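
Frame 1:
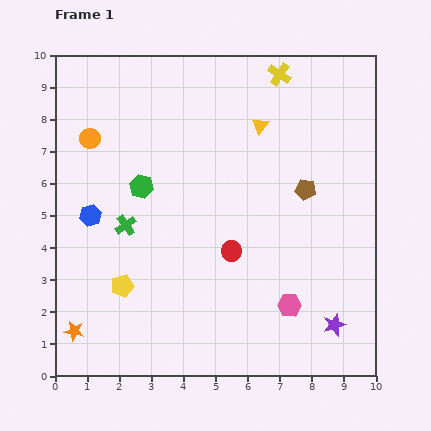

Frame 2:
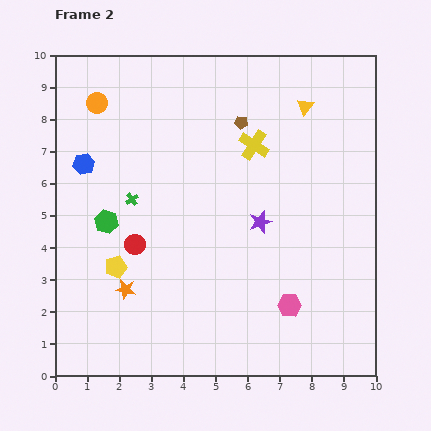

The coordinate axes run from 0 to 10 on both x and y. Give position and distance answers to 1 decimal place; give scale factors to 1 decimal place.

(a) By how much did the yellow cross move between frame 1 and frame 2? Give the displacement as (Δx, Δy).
(-0.8, -2.2)

The yellow cross was at (7.0, 9.4) in frame 1 and (6.2, 7.2) in frame 2.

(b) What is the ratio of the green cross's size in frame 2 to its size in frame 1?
0.6×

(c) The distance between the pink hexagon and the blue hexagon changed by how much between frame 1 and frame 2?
+1.0

Distance in frame 1: 6.8. Distance in frame 2: 7.8.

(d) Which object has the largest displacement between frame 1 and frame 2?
the purple star

(moved 3.9; next 3.0)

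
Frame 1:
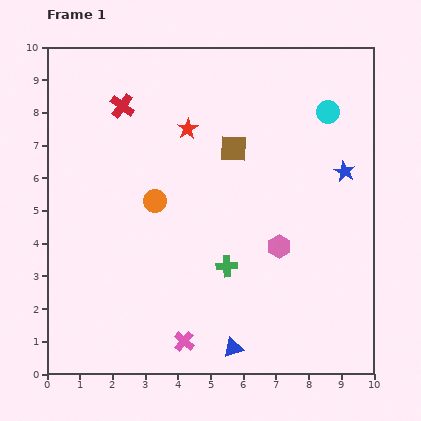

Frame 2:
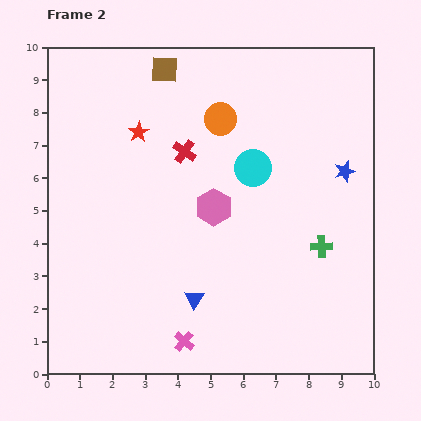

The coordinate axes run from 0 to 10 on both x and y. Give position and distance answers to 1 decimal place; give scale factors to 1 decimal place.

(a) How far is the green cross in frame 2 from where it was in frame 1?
3.0

The green cross moved from (5.5, 3.3) to (8.4, 3.9), a distance of √(2.9² + 0.6²) ≈ 3.0.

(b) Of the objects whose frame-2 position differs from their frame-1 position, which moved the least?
the red star

(moved 1.5)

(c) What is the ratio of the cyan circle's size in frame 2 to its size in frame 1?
1.6×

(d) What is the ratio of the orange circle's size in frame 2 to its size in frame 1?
1.4×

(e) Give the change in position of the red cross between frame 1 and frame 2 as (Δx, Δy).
(1.9, -1.4)

The red cross was at (2.3, 8.2) in frame 1 and (4.2, 6.8) in frame 2.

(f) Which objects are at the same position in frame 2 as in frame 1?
the blue star, the pink cross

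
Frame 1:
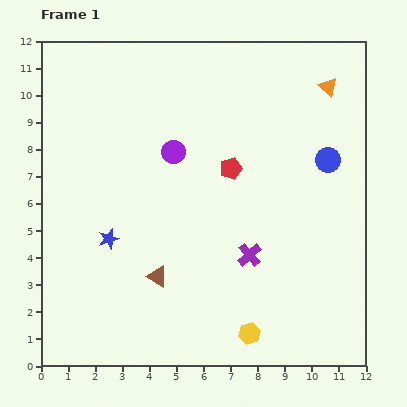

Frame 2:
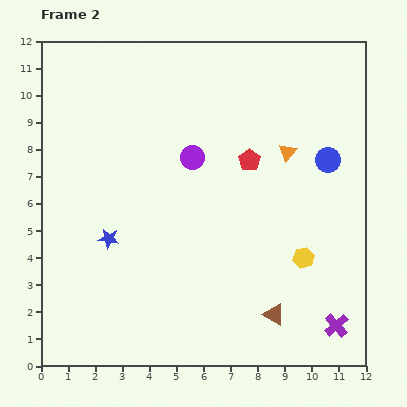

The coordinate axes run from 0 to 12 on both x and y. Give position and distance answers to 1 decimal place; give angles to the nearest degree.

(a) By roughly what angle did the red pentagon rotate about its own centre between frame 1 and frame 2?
19° counter-clockwise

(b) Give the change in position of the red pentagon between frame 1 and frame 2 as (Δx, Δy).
(0.7, 0.3)

The red pentagon was at (7.0, 7.3) in frame 1 and (7.7, 7.6) in frame 2.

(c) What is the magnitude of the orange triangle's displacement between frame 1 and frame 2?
2.8

The orange triangle moved from (10.6, 10.3) to (9.1, 7.9), a distance of √(1.5² + 2.4²) ≈ 2.8.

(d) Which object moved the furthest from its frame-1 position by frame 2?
the brown triangle

(moved 4.5; next 4.1)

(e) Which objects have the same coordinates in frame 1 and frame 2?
the blue circle, the blue star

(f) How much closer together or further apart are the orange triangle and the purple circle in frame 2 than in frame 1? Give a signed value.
-2.7

Distance in frame 1: 6.2. Distance in frame 2: 3.5.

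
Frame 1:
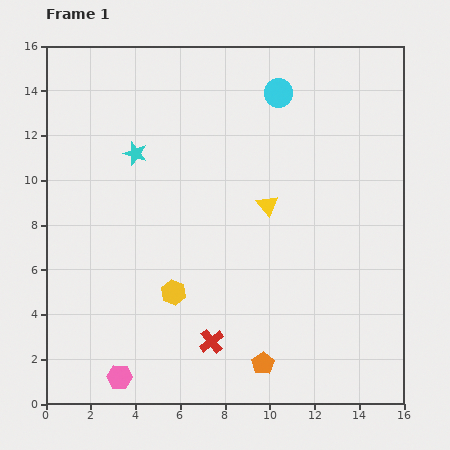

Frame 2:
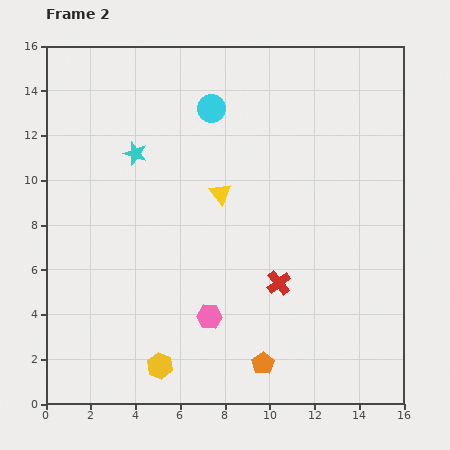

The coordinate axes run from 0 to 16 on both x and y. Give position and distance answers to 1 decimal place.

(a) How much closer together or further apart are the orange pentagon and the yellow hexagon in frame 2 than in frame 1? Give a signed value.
-0.5

Distance in frame 1: 5.1. Distance in frame 2: 4.6.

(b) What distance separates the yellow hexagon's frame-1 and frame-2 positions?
3.4

The yellow hexagon moved from (5.7, 5.0) to (5.1, 1.7), a distance of √(0.6² + 3.3²) ≈ 3.4.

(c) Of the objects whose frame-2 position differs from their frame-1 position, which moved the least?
the yellow triangle

(moved 2.2)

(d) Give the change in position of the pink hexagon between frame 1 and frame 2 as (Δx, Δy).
(4.0, 2.7)

The pink hexagon was at (3.3, 1.2) in frame 1 and (7.3, 3.9) in frame 2.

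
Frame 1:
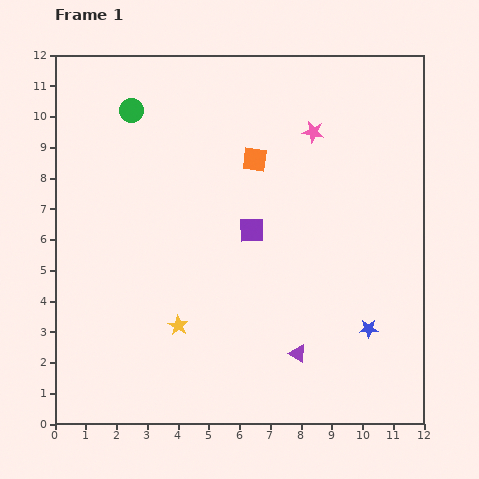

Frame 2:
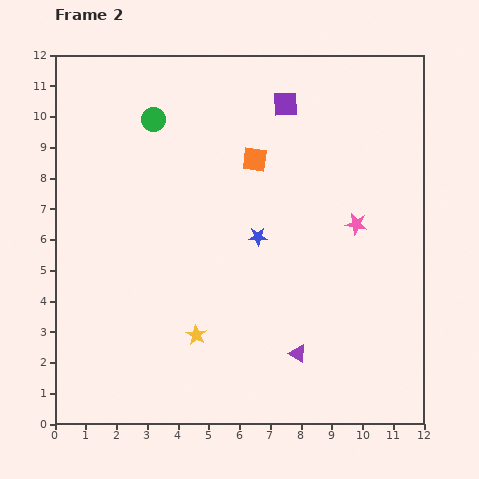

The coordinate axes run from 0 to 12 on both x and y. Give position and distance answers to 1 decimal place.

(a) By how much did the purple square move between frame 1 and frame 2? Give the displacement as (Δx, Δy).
(1.1, 4.1)

The purple square was at (6.4, 6.3) in frame 1 and (7.5, 10.4) in frame 2.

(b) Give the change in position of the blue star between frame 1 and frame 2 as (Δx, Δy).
(-3.6, 3.0)

The blue star was at (10.2, 3.1) in frame 1 and (6.6, 6.1) in frame 2.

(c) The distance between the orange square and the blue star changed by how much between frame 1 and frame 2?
-4.1

Distance in frame 1: 6.6. Distance in frame 2: 2.5.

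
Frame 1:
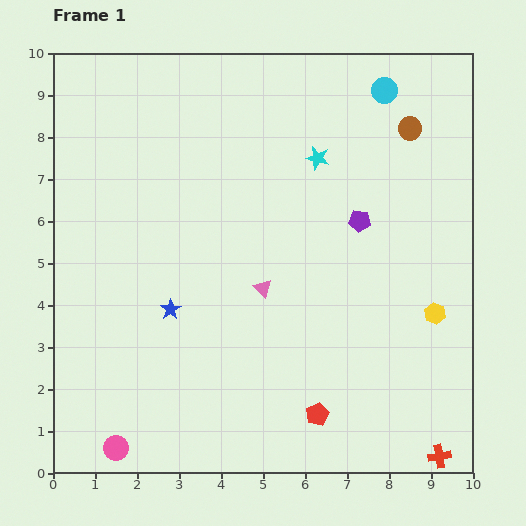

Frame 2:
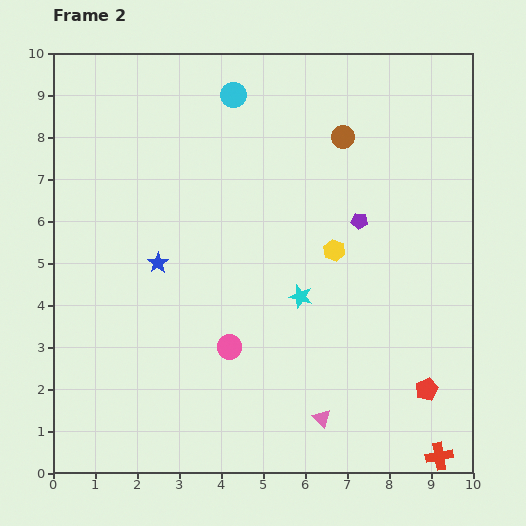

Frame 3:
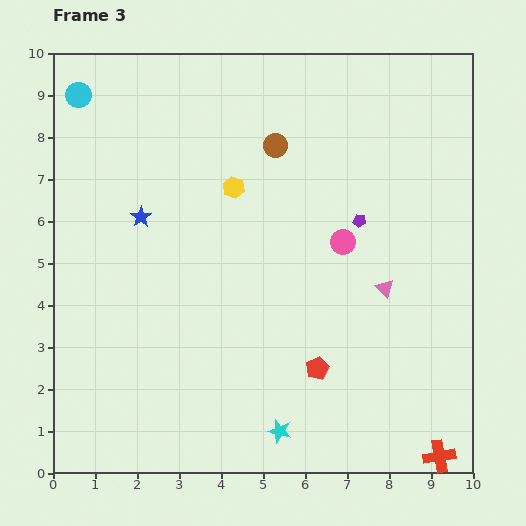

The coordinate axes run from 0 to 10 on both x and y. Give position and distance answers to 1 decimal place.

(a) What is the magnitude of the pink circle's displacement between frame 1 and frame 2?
3.6

The pink circle moved from (1.5, 0.6) to (4.2, 3.0), a distance of √(2.7² + 2.4²) ≈ 3.6.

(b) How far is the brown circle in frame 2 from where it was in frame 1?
1.6

The brown circle moved from (8.5, 8.2) to (6.9, 8.0), a distance of √(1.6² + 0.2²) ≈ 1.6.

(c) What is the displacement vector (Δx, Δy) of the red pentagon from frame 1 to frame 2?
(2.6, 0.6)

The red pentagon was at (6.3, 1.4) in frame 1 and (8.9, 2.0) in frame 2.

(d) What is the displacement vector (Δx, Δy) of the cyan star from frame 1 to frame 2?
(-0.4, -3.3)

The cyan star was at (6.3, 7.5) in frame 1 and (5.9, 4.2) in frame 2.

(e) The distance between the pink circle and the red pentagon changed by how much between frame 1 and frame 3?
-1.8

Distance in frame 1: 4.9. Distance in frame 3: 3.1.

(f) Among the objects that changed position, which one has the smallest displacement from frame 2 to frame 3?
the blue star

(moved 1.2)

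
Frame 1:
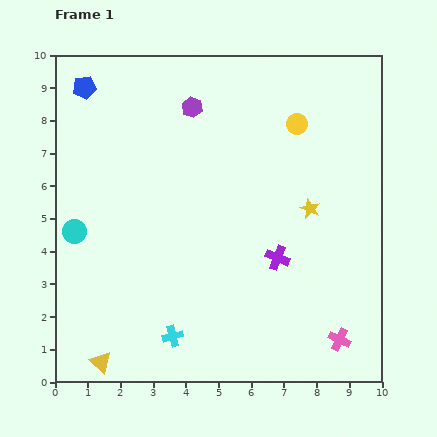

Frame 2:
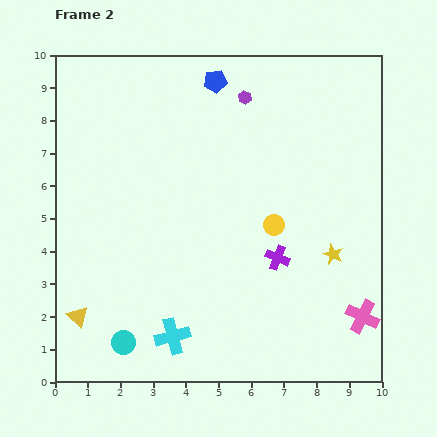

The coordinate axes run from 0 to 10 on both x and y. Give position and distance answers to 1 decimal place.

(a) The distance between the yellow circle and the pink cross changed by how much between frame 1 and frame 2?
-2.8

Distance in frame 1: 6.7. Distance in frame 2: 3.9.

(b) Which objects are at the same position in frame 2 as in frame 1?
the cyan cross, the purple cross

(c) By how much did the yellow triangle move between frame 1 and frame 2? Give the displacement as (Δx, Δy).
(-0.7, 1.4)

The yellow triangle was at (1.4, 0.6) in frame 1 and (0.7, 2.0) in frame 2.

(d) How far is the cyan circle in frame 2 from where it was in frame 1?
3.7

The cyan circle moved from (0.6, 4.6) to (2.1, 1.2), a distance of √(1.5² + 3.4²) ≈ 3.7.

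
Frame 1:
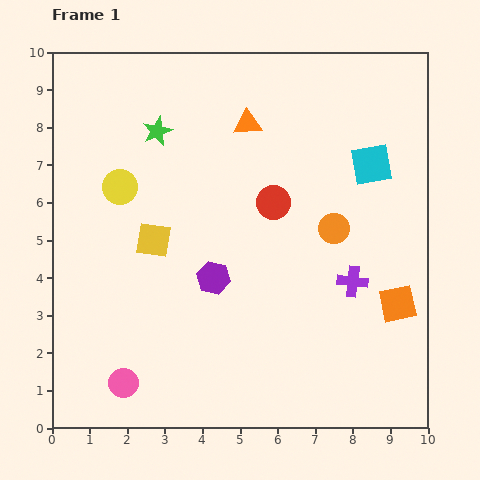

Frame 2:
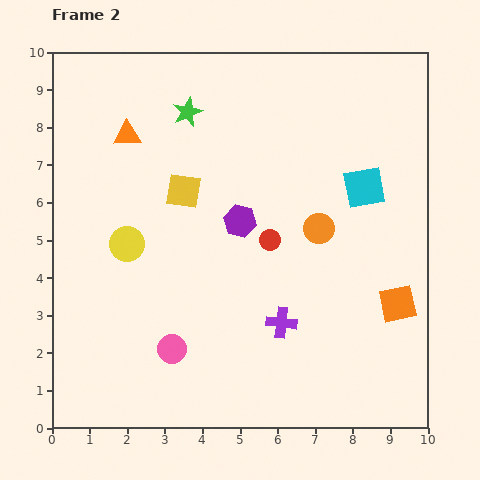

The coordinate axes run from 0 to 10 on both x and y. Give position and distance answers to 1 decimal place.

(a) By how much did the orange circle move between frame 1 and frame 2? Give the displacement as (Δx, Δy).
(-0.4, 0.0)

The orange circle was at (7.5, 5.3) in frame 1 and (7.1, 5.3) in frame 2.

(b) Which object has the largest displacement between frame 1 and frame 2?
the orange triangle

(moved 3.2; next 2.2)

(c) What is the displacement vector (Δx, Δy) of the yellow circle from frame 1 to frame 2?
(0.2, -1.5)

The yellow circle was at (1.8, 6.4) in frame 1 and (2.0, 4.9) in frame 2.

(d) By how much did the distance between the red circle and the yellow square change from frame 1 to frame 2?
-0.8

Distance in frame 1: 3.4. Distance in frame 2: 2.6.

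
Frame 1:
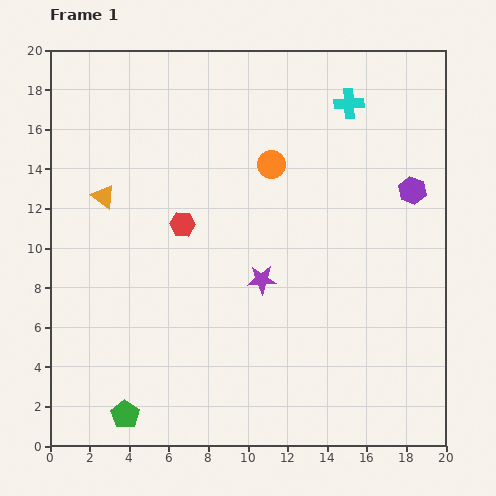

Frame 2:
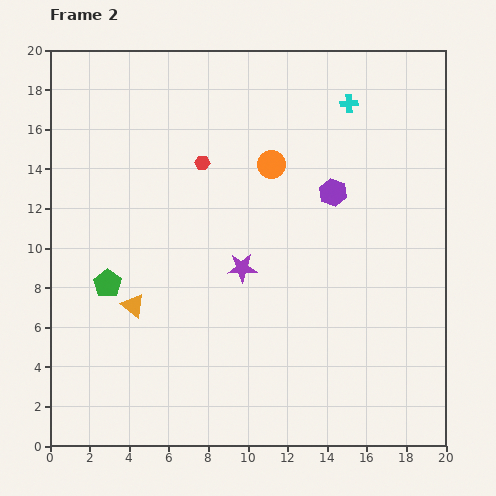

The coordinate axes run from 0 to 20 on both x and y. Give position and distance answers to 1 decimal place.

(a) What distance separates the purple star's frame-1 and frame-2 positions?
1.2

The purple star moved from (10.7, 8.4) to (9.7, 9.0), a distance of √(1.0² + 0.6²) ≈ 1.2.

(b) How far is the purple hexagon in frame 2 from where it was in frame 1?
4.0

The purple hexagon moved from (18.3, 12.9) to (14.3, 12.8), a distance of √(4.0² + 0.1²) ≈ 4.0.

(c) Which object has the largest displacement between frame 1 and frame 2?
the green pentagon

(moved 6.7; next 5.7)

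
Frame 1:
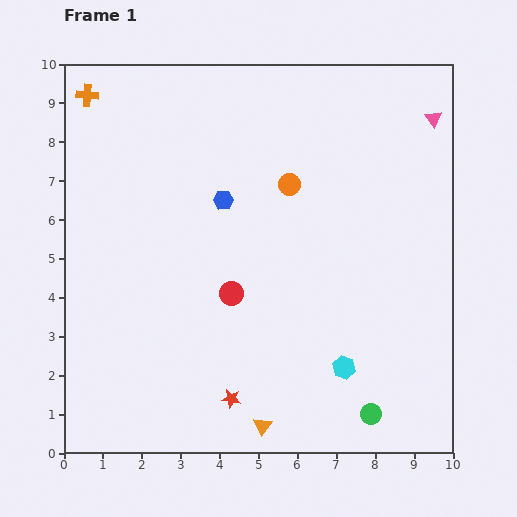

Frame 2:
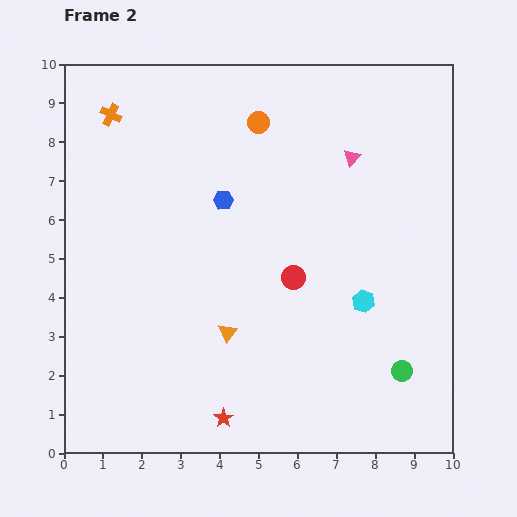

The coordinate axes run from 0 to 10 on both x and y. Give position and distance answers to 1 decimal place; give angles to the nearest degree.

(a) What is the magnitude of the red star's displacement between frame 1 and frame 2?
0.5

The red star moved from (4.3, 1.4) to (4.1, 0.9), a distance of √(0.2² + 0.5²) ≈ 0.5.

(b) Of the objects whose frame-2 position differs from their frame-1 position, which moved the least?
the red star

(moved 0.5)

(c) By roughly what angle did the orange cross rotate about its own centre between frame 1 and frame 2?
24° clockwise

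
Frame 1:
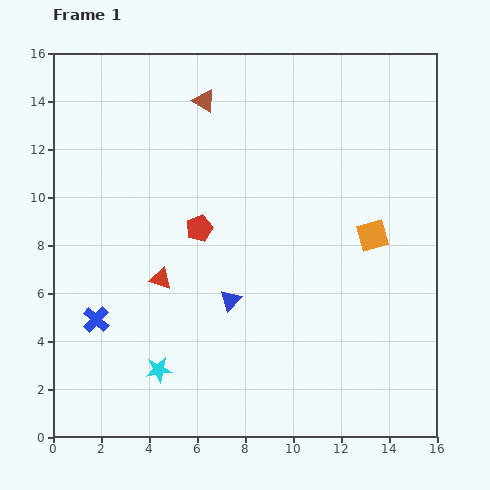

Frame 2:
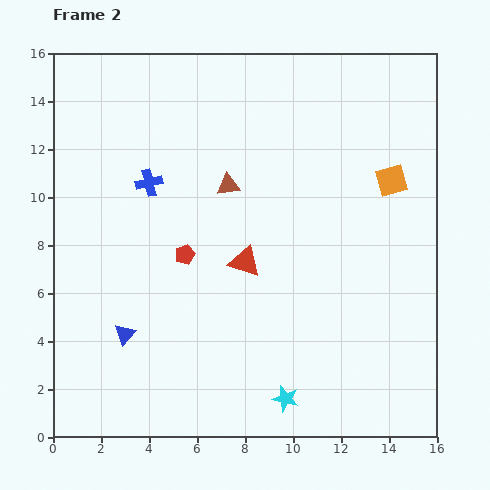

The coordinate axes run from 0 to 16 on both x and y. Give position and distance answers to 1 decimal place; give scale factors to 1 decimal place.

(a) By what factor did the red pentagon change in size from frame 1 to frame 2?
0.7×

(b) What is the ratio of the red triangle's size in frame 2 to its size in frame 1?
1.4×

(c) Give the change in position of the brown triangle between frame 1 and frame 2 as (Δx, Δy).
(1.0, -3.5)

The brown triangle was at (6.3, 14.0) in frame 1 and (7.3, 10.5) in frame 2.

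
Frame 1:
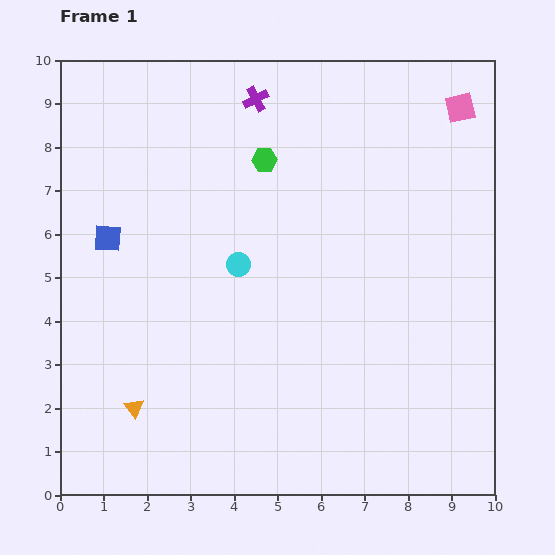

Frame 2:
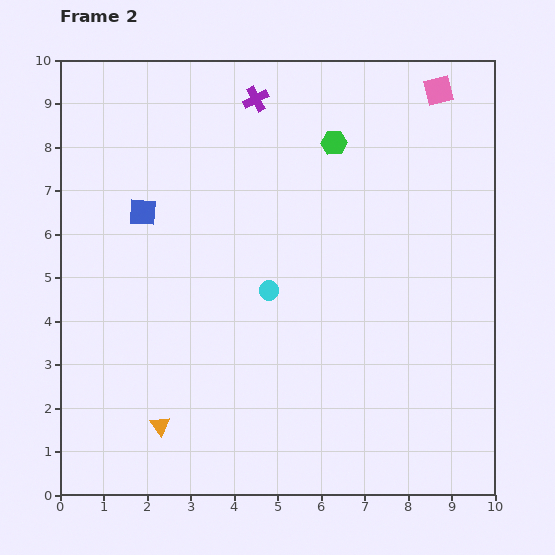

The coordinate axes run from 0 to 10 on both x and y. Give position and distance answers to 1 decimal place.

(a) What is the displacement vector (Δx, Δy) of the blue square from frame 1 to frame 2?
(0.8, 0.6)

The blue square was at (1.1, 5.9) in frame 1 and (1.9, 6.5) in frame 2.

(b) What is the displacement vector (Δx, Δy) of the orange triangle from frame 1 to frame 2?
(0.6, -0.4)

The orange triangle was at (1.7, 2.0) in frame 1 and (2.3, 1.6) in frame 2.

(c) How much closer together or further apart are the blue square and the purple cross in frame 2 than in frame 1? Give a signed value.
-1.0

Distance in frame 1: 4.7. Distance in frame 2: 3.7.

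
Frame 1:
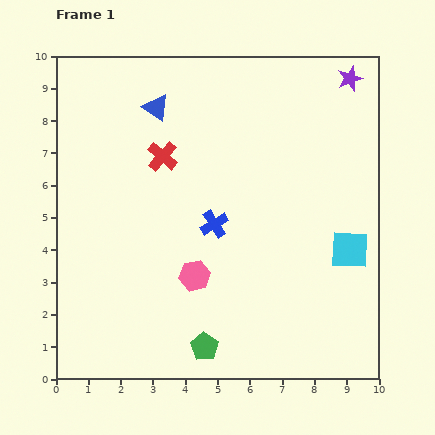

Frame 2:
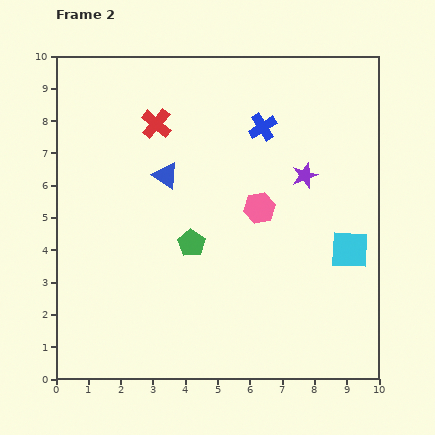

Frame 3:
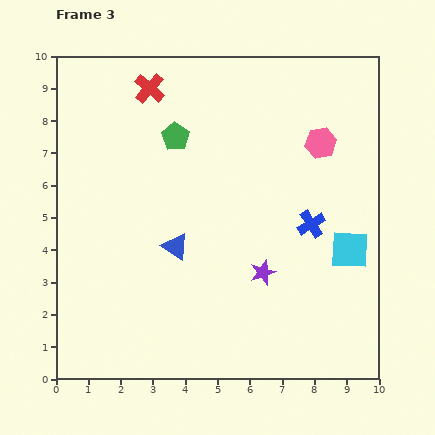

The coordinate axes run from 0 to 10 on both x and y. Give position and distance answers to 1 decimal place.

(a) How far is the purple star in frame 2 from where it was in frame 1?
3.3

The purple star moved from (9.1, 9.3) to (7.7, 6.3), a distance of √(1.4² + 3.0²) ≈ 3.3.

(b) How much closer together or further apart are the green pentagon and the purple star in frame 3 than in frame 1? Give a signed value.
-4.4

Distance in frame 1: 9.4. Distance in frame 3: 5.0.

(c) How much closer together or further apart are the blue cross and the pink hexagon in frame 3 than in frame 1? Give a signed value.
+0.8

Distance in frame 1: 1.7. Distance in frame 3: 2.5.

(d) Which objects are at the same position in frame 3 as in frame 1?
the cyan square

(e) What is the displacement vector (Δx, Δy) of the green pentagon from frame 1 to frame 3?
(-0.9, 6.5)

The green pentagon was at (4.6, 1.0) in frame 1 and (3.7, 7.5) in frame 3.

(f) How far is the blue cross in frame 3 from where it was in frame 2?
3.4

The blue cross moved from (6.4, 7.8) to (7.9, 4.8), a distance of √(1.5² + 3.0²) ≈ 3.4.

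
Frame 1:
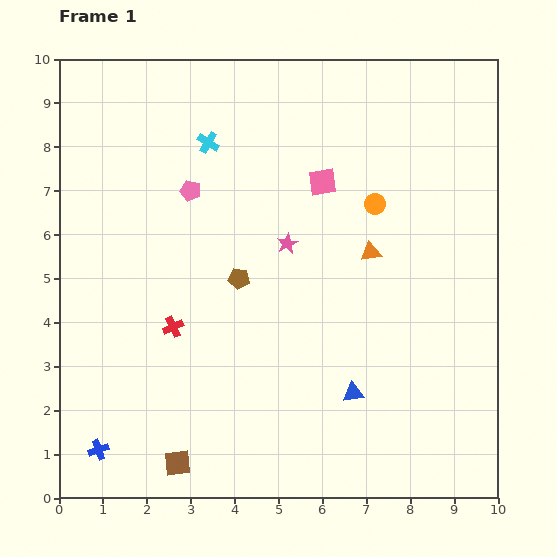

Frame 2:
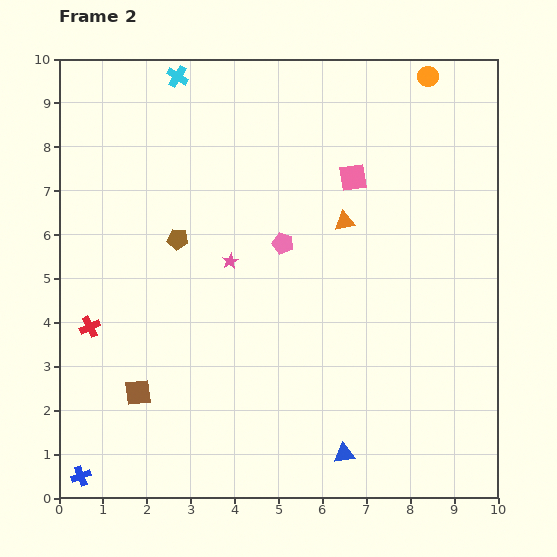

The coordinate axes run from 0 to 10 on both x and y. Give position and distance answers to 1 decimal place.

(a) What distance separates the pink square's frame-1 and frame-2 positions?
0.7

The pink square moved from (6.0, 7.2) to (6.7, 7.3), a distance of √(0.7² + 0.1²) ≈ 0.7.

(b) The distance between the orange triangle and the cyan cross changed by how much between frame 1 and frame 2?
+0.5

Distance in frame 1: 4.5. Distance in frame 2: 5.0.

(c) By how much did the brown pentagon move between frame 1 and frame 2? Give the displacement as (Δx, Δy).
(-1.4, 0.9)

The brown pentagon was at (4.1, 5.0) in frame 1 and (2.7, 5.9) in frame 2.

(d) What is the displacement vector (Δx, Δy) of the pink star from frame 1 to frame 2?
(-1.3, -0.4)

The pink star was at (5.2, 5.8) in frame 1 and (3.9, 5.4) in frame 2.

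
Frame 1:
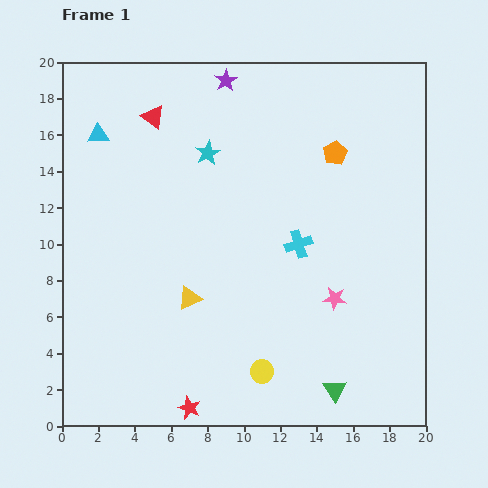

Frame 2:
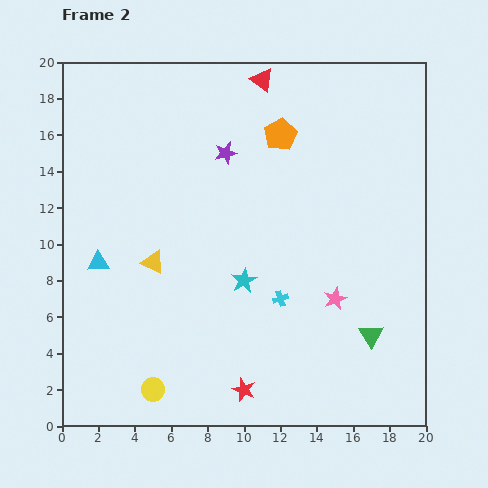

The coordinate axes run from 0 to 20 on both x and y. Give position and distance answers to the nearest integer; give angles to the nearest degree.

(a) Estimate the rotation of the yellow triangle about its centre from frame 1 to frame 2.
51° clockwise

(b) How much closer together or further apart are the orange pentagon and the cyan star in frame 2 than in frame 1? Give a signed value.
+1

Distance in frame 1: 7. Distance in frame 2: 8.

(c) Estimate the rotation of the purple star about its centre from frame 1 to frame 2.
17° clockwise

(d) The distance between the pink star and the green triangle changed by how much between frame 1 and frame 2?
-2

Distance in frame 1: 5. Distance in frame 2: 3.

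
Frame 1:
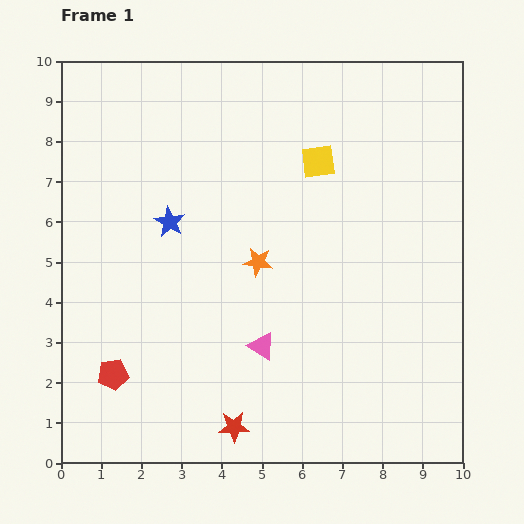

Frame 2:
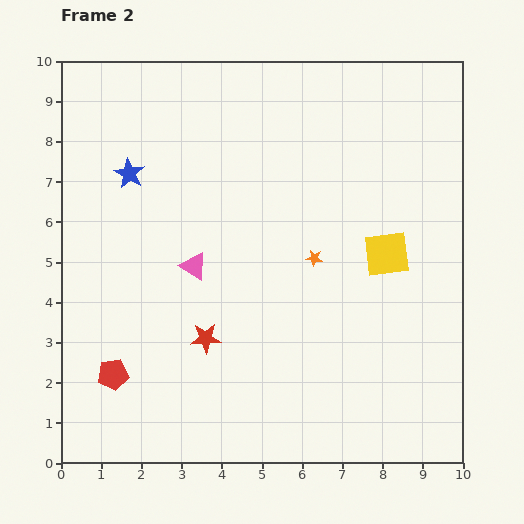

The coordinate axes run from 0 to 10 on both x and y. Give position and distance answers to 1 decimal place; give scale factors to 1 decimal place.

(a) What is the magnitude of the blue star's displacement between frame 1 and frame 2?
1.6

The blue star moved from (2.7, 6.0) to (1.7, 7.2), a distance of √(1.0² + 1.2²) ≈ 1.6.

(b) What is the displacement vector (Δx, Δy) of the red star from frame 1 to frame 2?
(-0.7, 2.2)

The red star was at (4.3, 0.9) in frame 1 and (3.6, 3.1) in frame 2.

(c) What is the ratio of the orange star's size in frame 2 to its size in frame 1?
0.6×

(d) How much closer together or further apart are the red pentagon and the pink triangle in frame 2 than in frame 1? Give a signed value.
-0.4

Distance in frame 1: 3.8. Distance in frame 2: 3.4.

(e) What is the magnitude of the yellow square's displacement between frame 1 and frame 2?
2.9

The yellow square moved from (6.4, 7.5) to (8.1, 5.2), a distance of √(1.7² + 2.3²) ≈ 2.9.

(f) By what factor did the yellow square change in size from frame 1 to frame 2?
1.3×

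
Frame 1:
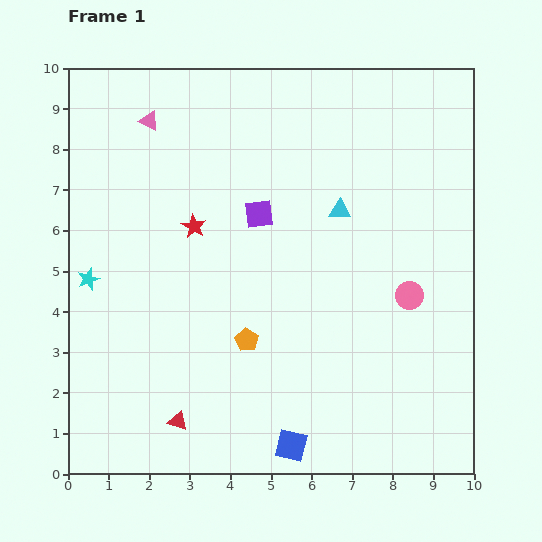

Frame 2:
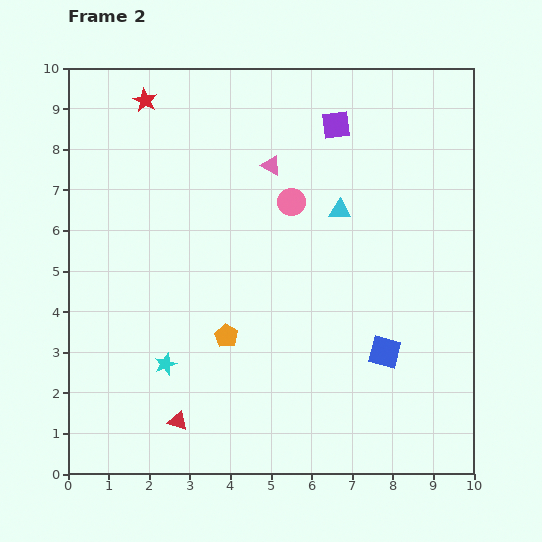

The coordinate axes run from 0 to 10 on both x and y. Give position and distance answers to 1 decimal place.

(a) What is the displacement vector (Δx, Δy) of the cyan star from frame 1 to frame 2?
(1.9, -2.1)

The cyan star was at (0.5, 4.8) in frame 1 and (2.4, 2.7) in frame 2.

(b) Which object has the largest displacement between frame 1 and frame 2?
the pink circle

(moved 3.7; next 3.3)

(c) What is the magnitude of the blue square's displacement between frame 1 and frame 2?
3.3

The blue square moved from (5.5, 0.7) to (7.8, 3.0), a distance of √(2.3² + 2.3²) ≈ 3.3.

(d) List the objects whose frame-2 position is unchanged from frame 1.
the cyan triangle, the red triangle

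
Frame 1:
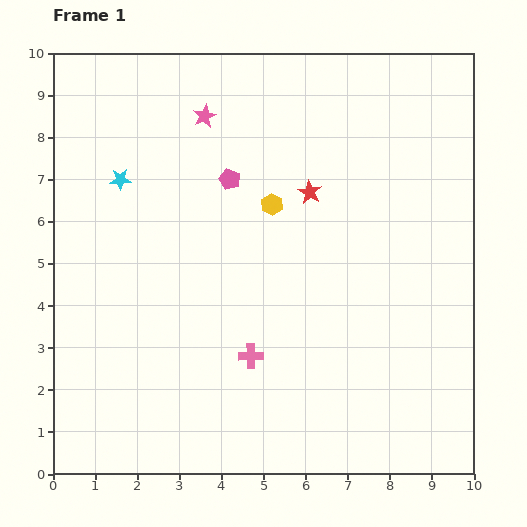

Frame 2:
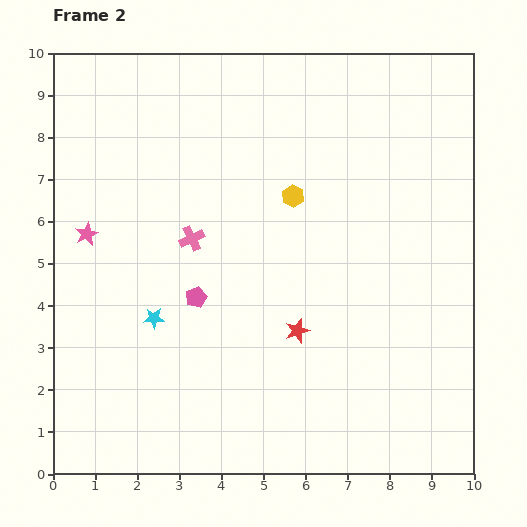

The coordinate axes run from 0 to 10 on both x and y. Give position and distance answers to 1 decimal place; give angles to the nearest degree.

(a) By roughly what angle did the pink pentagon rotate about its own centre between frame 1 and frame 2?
28° clockwise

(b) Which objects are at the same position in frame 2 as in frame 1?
none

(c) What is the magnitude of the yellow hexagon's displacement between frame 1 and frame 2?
0.5

The yellow hexagon moved from (5.2, 6.4) to (5.7, 6.6), a distance of √(0.5² + 0.2²) ≈ 0.5.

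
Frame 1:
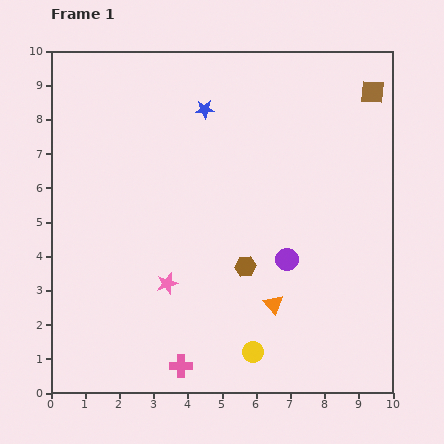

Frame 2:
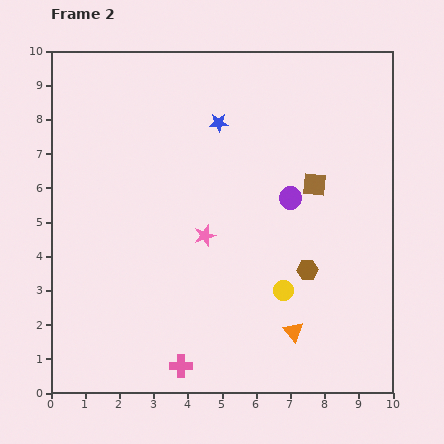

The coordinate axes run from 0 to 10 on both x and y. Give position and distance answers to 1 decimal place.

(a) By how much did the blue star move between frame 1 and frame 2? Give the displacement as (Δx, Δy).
(0.4, -0.4)

The blue star was at (4.5, 8.3) in frame 1 and (4.9, 7.9) in frame 2.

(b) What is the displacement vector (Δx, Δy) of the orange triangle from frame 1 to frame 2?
(0.6, -0.8)

The orange triangle was at (6.5, 2.6) in frame 1 and (7.1, 1.8) in frame 2.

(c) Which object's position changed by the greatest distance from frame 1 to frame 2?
the brown square

(moved 3.2; next 2.0)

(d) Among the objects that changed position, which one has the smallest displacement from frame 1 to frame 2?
the blue star

(moved 0.6)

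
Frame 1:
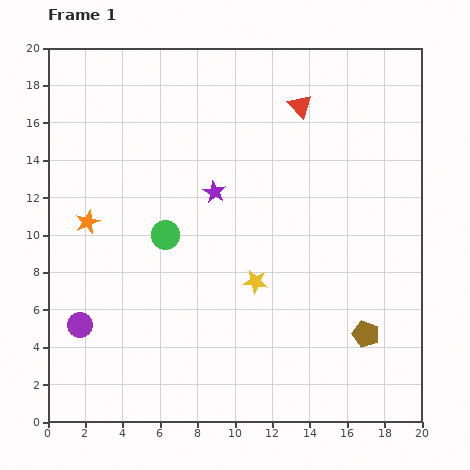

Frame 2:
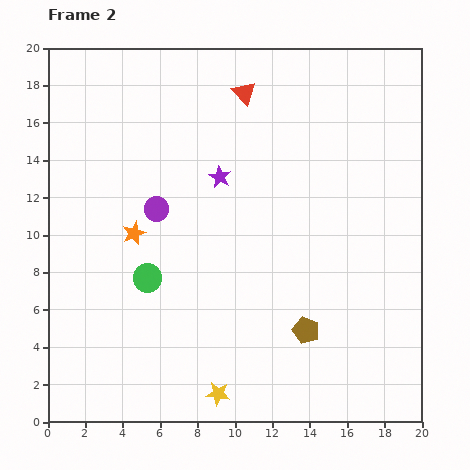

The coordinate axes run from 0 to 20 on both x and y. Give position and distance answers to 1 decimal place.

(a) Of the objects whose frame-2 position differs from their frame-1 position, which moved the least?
the purple star

(moved 0.9)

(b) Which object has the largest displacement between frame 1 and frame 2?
the purple circle

(moved 7.4; next 6.3)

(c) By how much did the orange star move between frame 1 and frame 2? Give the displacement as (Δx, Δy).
(2.5, -0.6)

The orange star was at (2.1, 10.7) in frame 1 and (4.6, 10.1) in frame 2.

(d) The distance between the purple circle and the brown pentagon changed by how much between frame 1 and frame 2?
-5.0

Distance in frame 1: 15.3. Distance in frame 2: 10.3.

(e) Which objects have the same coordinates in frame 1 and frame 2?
none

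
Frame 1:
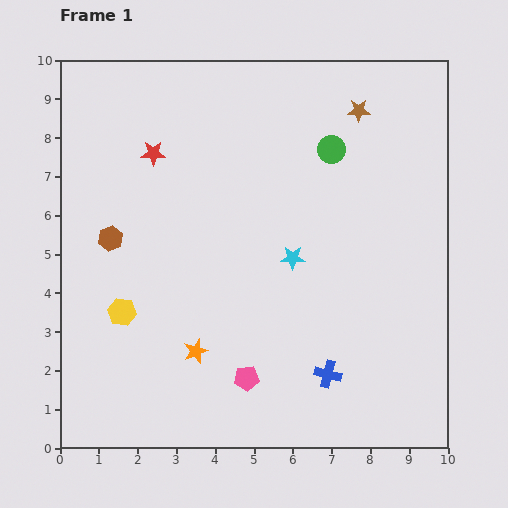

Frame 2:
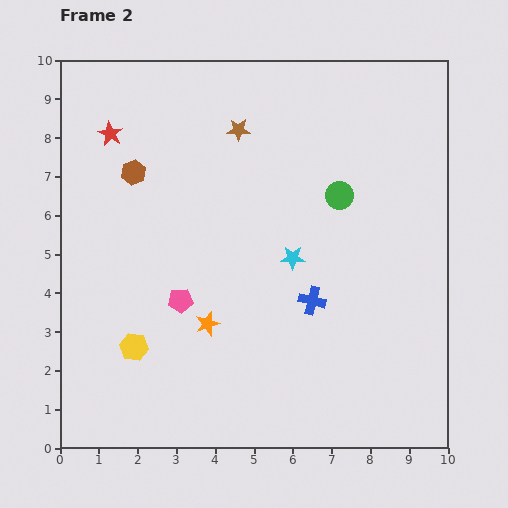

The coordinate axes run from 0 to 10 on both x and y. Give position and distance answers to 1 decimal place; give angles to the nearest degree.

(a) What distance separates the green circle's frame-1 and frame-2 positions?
1.2

The green circle moved from (7.0, 7.7) to (7.2, 6.5), a distance of √(0.2² + 1.2²) ≈ 1.2.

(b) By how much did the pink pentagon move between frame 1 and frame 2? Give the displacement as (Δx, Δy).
(-1.7, 2.0)

The pink pentagon was at (4.8, 1.8) in frame 1 and (3.1, 3.8) in frame 2.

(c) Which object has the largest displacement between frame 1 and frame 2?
the brown star

(moved 3.1; next 2.6)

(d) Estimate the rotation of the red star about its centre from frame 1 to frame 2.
29° clockwise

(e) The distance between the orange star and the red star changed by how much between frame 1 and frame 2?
+0.3

Distance in frame 1: 5.2. Distance in frame 2: 5.5.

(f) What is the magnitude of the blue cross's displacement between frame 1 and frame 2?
1.9

The blue cross moved from (6.9, 1.9) to (6.5, 3.8), a distance of √(0.4² + 1.9²) ≈ 1.9.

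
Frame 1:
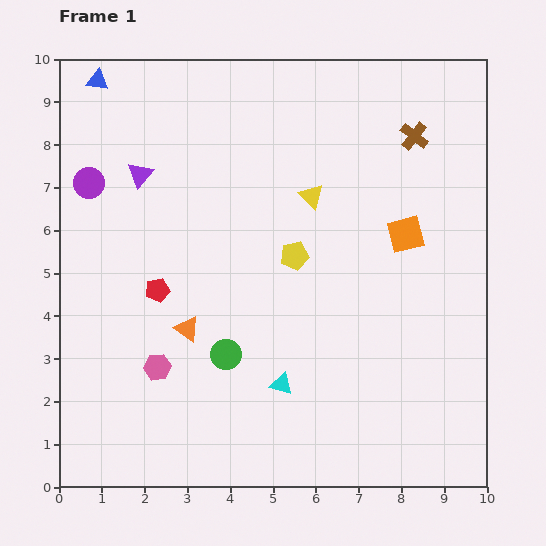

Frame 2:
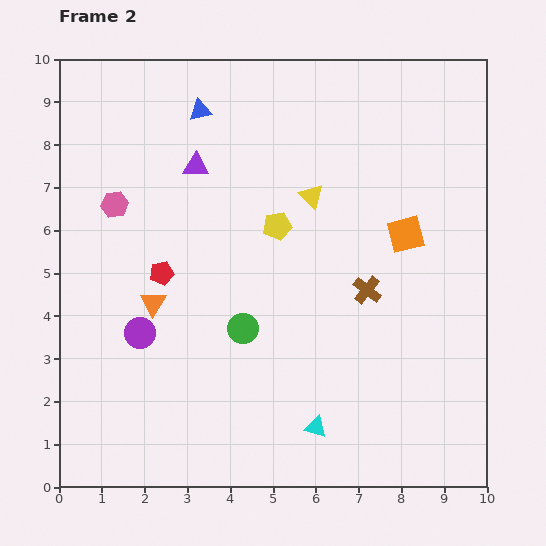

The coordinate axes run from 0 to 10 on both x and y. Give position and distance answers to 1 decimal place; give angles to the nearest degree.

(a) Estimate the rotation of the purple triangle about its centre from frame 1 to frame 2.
50° clockwise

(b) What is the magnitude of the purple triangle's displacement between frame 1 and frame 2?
1.3

The purple triangle moved from (1.9, 7.3) to (3.2, 7.5), a distance of √(1.3² + 0.2²) ≈ 1.3.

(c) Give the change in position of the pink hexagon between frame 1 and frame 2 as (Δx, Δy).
(-1.0, 3.8)

The pink hexagon was at (2.3, 2.8) in frame 1 and (1.3, 6.6) in frame 2.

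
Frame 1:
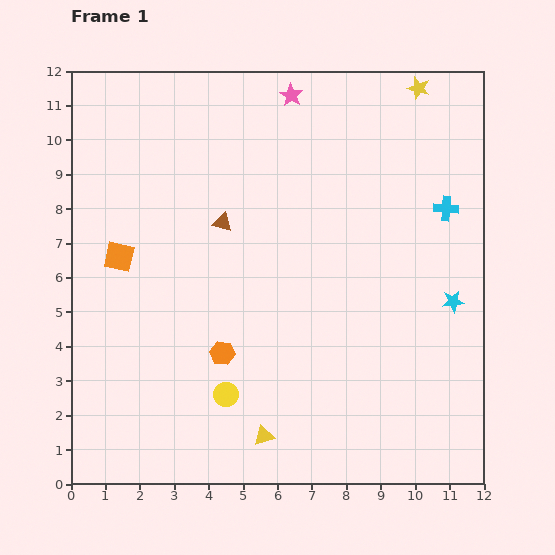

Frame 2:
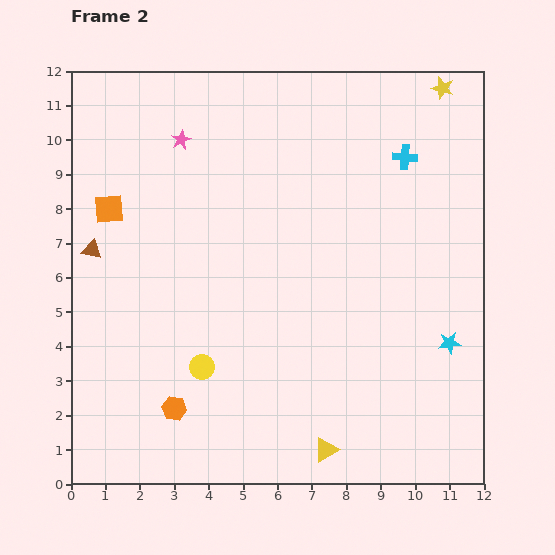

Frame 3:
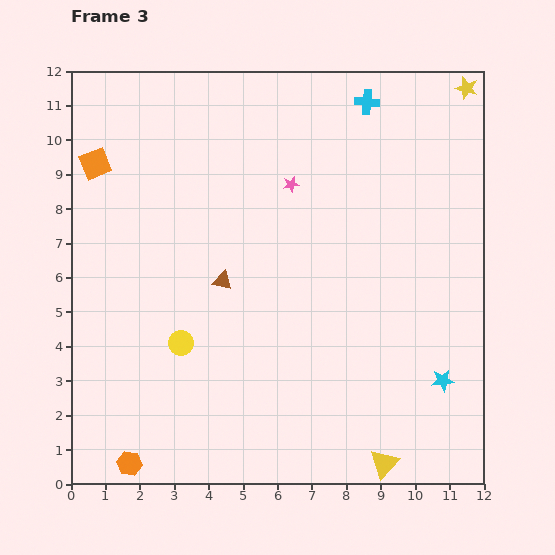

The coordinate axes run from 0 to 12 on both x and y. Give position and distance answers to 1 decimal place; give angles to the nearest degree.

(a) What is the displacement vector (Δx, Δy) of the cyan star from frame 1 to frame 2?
(-0.1, -1.2)

The cyan star was at (11.1, 5.3) in frame 1 and (11.0, 4.1) in frame 2.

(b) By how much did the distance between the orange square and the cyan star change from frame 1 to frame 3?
+2.1

Distance in frame 1: 9.8. Distance in frame 3: 11.9.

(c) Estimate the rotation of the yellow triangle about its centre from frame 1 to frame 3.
31° counter-clockwise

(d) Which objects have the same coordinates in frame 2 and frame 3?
none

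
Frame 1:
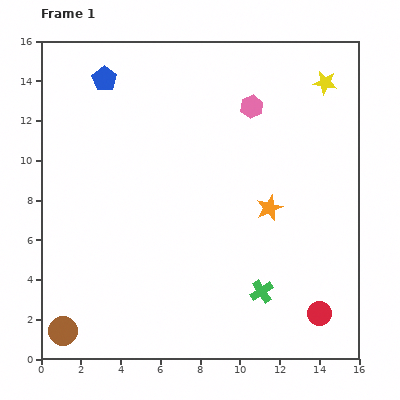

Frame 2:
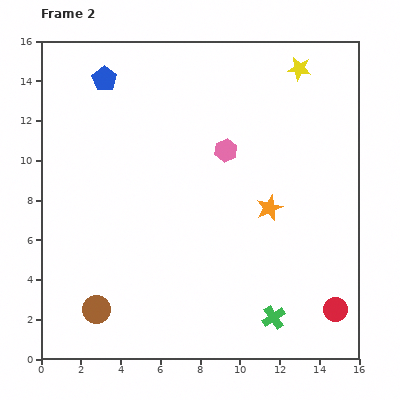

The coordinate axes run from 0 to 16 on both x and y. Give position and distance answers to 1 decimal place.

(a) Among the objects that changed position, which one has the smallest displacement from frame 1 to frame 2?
the red circle

(moved 0.8)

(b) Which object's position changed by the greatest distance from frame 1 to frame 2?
the pink hexagon

(moved 2.6; next 2.0)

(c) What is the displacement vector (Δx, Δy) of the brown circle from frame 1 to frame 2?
(1.7, 1.1)

The brown circle was at (1.1, 1.4) in frame 1 and (2.8, 2.5) in frame 2.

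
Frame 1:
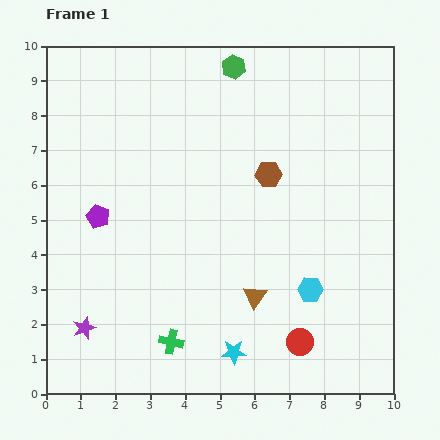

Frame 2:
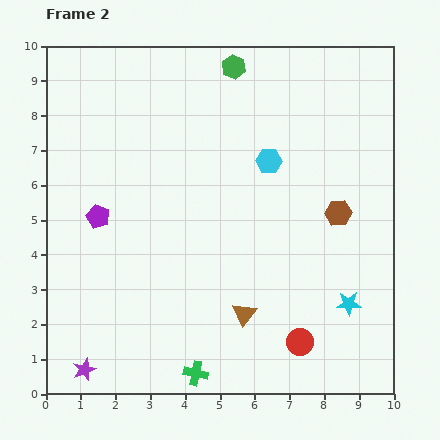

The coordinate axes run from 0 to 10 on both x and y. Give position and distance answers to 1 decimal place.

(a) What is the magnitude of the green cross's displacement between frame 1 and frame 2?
1.1

The green cross moved from (3.6, 1.5) to (4.3, 0.6), a distance of √(0.7² + 0.9²) ≈ 1.1.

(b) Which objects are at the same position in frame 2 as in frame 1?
the green hexagon, the red circle, the purple pentagon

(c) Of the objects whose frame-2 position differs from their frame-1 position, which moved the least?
the brown triangle

(moved 0.6)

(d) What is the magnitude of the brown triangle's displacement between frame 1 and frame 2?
0.6

The brown triangle moved from (6.0, 2.8) to (5.7, 2.3), a distance of √(0.3² + 0.5²) ≈ 0.6.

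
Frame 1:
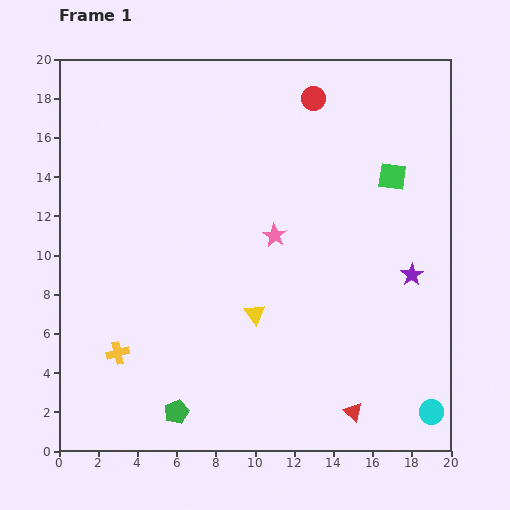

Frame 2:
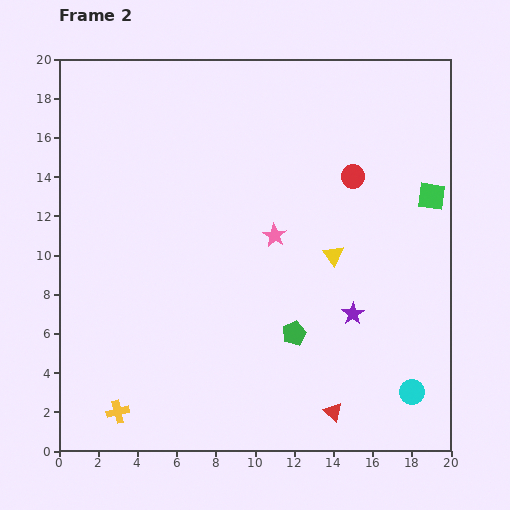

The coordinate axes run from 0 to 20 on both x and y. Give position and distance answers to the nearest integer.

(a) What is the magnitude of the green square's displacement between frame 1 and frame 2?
2

The green square moved from (17, 14) to (19, 13), a distance of √(2² + 1²) ≈ 2.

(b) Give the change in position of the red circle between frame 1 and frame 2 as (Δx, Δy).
(2, -4)

The red circle was at (13, 18) in frame 1 and (15, 14) in frame 2.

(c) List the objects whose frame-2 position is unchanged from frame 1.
the pink star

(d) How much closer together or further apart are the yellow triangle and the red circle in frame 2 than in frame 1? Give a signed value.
-7

Distance in frame 1: 11. Distance in frame 2: 4.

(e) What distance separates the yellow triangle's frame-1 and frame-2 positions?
5

The yellow triangle moved from (10, 7) to (14, 10), a distance of √(4² + 3²) ≈ 5.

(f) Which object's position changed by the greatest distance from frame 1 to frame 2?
the green pentagon

(moved 7; next 5)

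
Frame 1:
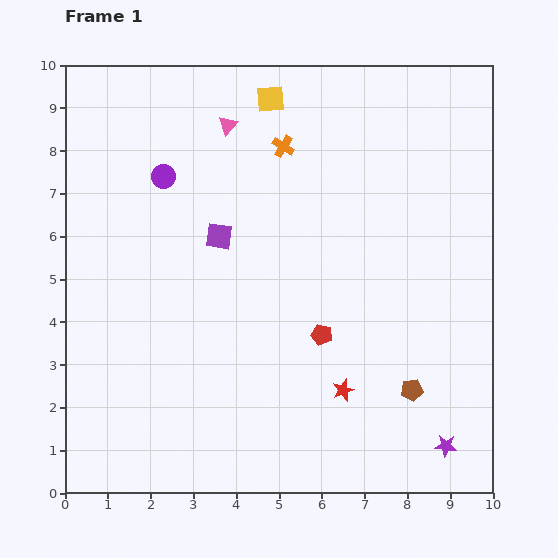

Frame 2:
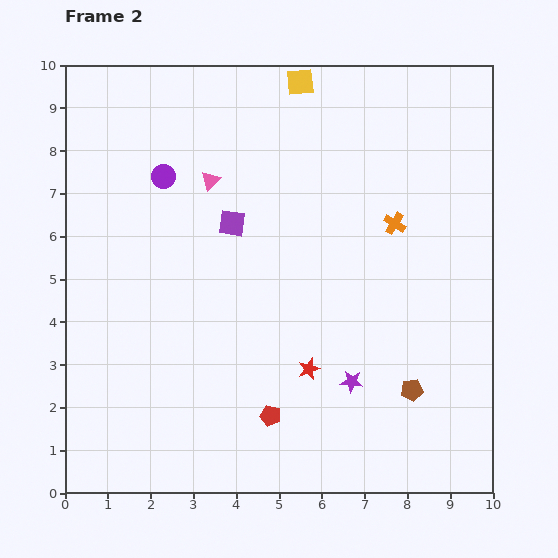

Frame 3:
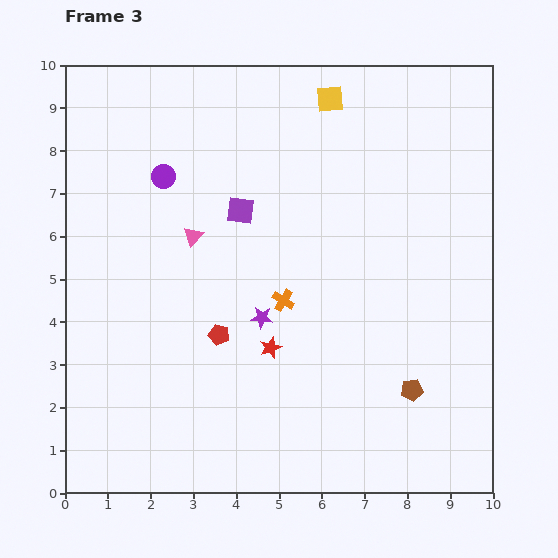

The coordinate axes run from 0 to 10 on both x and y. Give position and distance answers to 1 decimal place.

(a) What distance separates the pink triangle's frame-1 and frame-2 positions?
1.4

The pink triangle moved from (3.8, 8.6) to (3.4, 7.3), a distance of √(0.4² + 1.3²) ≈ 1.4.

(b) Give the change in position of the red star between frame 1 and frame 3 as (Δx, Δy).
(-1.7, 1.0)

The red star was at (6.5, 2.4) in frame 1 and (4.8, 3.4) in frame 3.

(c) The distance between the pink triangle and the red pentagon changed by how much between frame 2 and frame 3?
-3.3

Distance in frame 2: 5.7. Distance in frame 3: 2.4.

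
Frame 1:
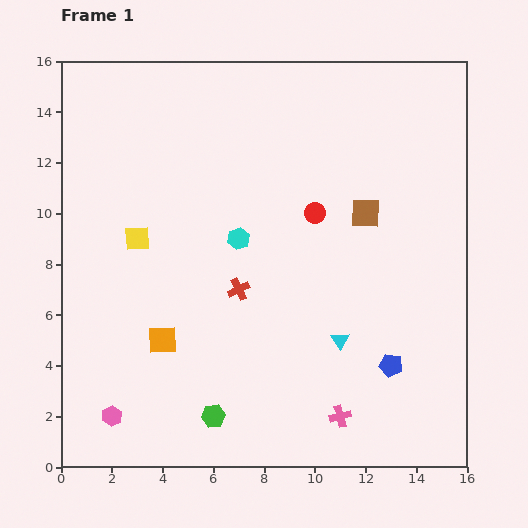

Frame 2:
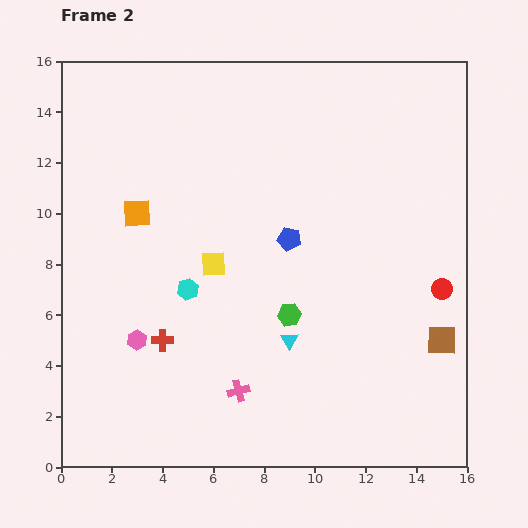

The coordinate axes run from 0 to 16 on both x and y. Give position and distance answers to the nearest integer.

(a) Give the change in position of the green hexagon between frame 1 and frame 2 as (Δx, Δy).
(3, 4)

The green hexagon was at (6, 2) in frame 1 and (9, 6) in frame 2.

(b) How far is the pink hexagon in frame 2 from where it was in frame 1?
3

The pink hexagon moved from (2, 2) to (3, 5), a distance of √(1² + 3²) ≈ 3.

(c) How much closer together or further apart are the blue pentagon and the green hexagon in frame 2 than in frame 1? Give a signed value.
-4

Distance in frame 1: 7. Distance in frame 2: 3.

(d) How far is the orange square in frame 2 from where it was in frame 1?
5

The orange square moved from (4, 5) to (3, 10), a distance of √(1² + 5²) ≈ 5.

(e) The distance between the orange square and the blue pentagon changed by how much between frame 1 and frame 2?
-3

Distance in frame 1: 9. Distance in frame 2: 6.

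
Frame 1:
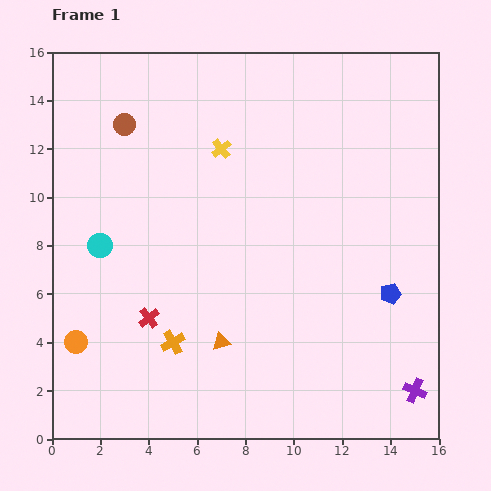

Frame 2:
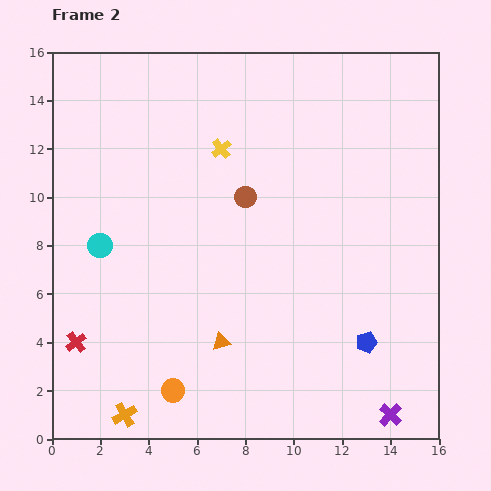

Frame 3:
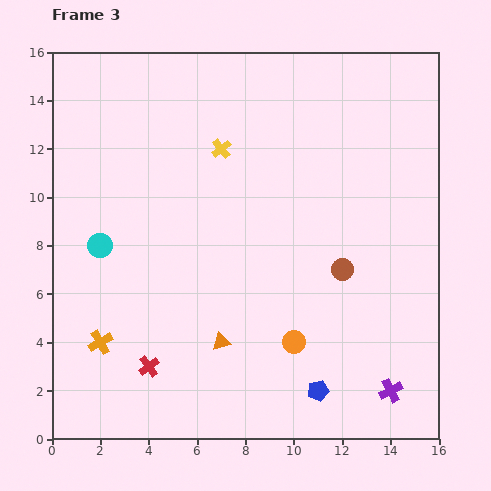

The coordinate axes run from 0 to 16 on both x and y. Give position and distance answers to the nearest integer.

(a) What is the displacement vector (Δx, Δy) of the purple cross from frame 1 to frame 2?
(-1, -1)

The purple cross was at (15, 2) in frame 1 and (14, 1) in frame 2.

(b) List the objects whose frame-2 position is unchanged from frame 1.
the yellow cross, the orange triangle, the cyan circle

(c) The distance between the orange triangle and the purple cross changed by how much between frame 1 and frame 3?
-1

Distance in frame 1: 8. Distance in frame 3: 7.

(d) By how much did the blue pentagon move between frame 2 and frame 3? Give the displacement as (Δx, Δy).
(-2, -2)

The blue pentagon was at (13, 4) in frame 2 and (11, 2) in frame 3.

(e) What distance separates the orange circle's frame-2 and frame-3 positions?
5

The orange circle moved from (5, 2) to (10, 4), a distance of √(5² + 2²) ≈ 5.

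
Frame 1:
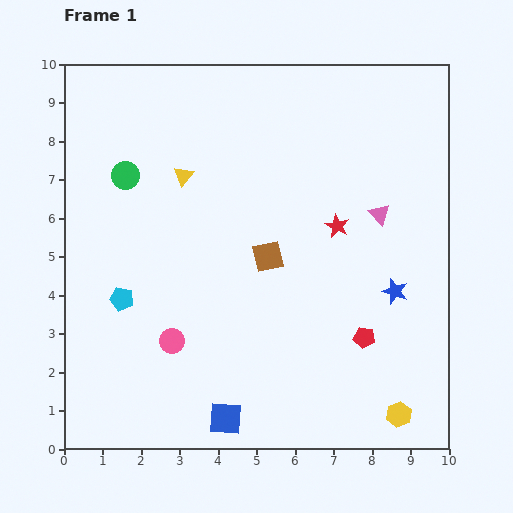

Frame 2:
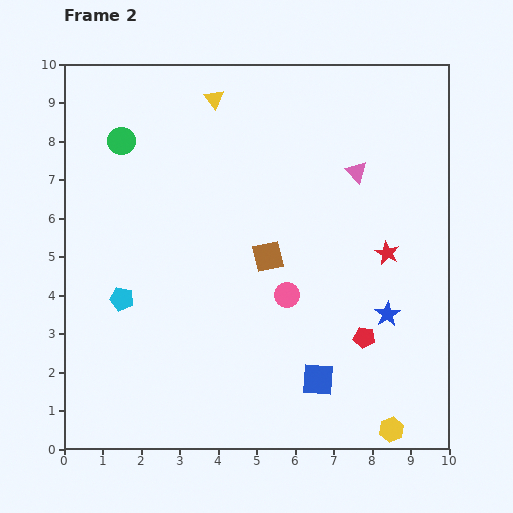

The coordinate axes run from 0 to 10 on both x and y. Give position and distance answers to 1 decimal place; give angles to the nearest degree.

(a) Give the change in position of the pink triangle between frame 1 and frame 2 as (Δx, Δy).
(-0.6, 1.1)

The pink triangle was at (8.2, 6.1) in frame 1 and (7.6, 7.2) in frame 2.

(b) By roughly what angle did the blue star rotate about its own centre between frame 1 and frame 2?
21° clockwise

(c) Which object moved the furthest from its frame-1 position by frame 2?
the pink circle

(moved 3.2; next 2.6)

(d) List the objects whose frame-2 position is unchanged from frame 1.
the red pentagon, the brown square, the cyan pentagon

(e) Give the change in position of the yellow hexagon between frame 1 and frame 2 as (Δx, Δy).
(-0.2, -0.4)

The yellow hexagon was at (8.7, 0.9) in frame 1 and (8.5, 0.5) in frame 2.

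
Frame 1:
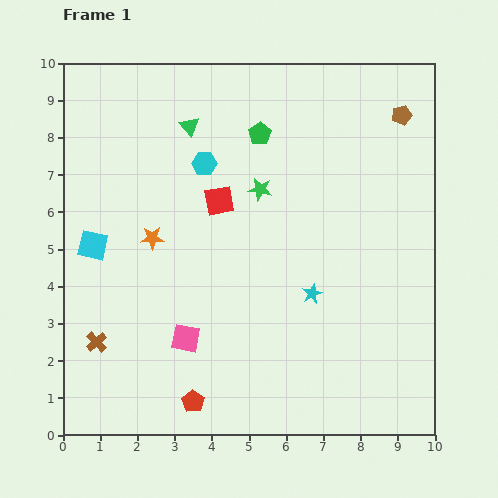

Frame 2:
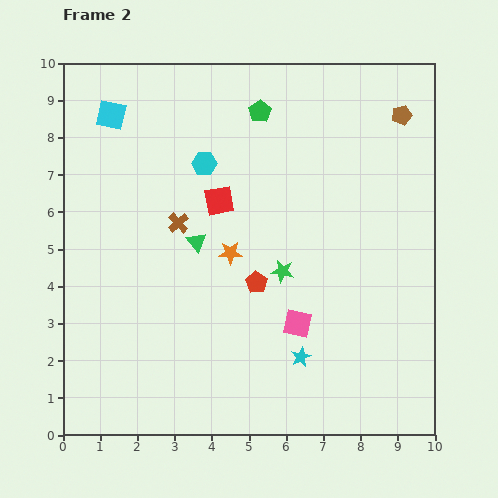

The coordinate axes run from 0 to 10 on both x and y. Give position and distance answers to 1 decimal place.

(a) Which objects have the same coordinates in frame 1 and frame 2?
the brown pentagon, the cyan hexagon, the red square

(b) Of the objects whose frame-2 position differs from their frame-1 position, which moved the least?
the green pentagon

(moved 0.6)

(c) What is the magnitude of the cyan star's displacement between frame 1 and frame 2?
1.7

The cyan star moved from (6.7, 3.8) to (6.4, 2.1), a distance of √(0.3² + 1.7²) ≈ 1.7.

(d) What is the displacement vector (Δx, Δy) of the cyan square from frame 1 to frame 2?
(0.5, 3.5)

The cyan square was at (0.8, 5.1) in frame 1 and (1.3, 8.6) in frame 2.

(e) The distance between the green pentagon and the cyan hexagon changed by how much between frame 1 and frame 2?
+0.4

Distance in frame 1: 1.7. Distance in frame 2: 2.1.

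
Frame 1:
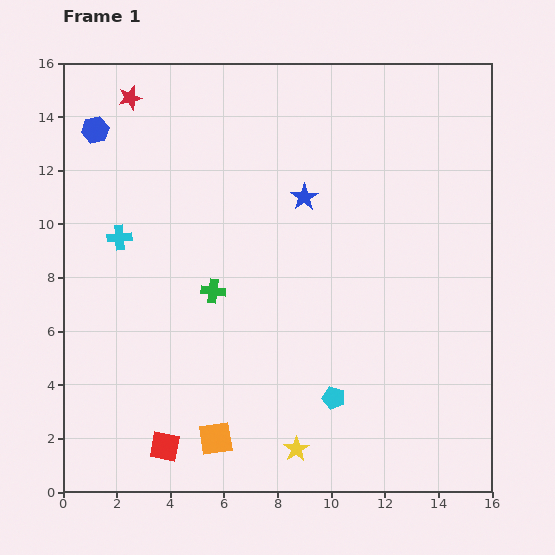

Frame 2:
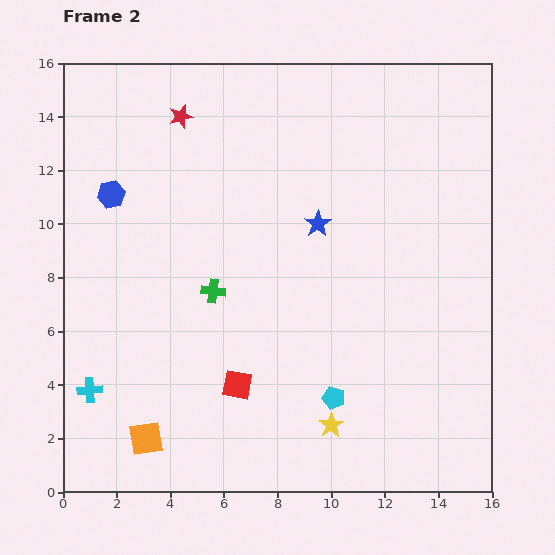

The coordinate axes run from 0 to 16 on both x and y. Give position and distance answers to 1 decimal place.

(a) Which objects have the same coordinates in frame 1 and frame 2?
the cyan pentagon, the green cross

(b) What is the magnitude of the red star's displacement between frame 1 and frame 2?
2.0

The red star moved from (2.5, 14.7) to (4.4, 14.0), a distance of √(1.9² + 0.7²) ≈ 2.0.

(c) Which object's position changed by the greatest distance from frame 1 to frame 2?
the cyan cross

(moved 5.8; next 3.5)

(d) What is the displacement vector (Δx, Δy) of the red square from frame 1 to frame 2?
(2.7, 2.3)

The red square was at (3.8, 1.7) in frame 1 and (6.5, 4.0) in frame 2.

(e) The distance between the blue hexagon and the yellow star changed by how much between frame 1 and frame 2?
-2.2

Distance in frame 1: 14.1. Distance in frame 2: 11.9.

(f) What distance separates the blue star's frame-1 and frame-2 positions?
1.1

The blue star moved from (9.0, 11.0) to (9.5, 10.0), a distance of √(0.5² + 1.0²) ≈ 1.1.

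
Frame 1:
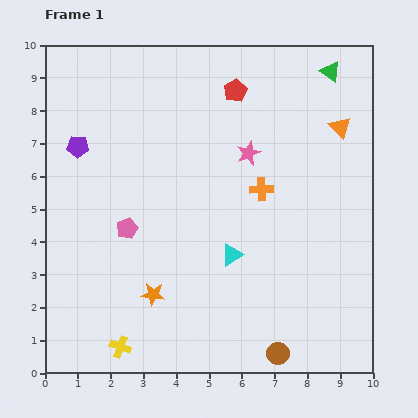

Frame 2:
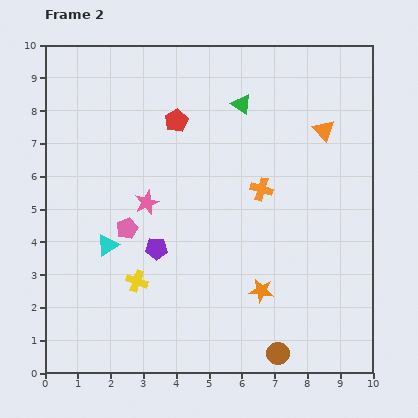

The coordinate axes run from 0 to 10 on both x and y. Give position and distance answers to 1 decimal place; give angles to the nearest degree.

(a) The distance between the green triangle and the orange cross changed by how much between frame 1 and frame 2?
-1.5

Distance in frame 1: 4.2. Distance in frame 2: 2.7.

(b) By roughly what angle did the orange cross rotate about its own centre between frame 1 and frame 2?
18° clockwise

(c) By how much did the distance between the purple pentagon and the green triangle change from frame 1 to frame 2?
-2.9

Distance in frame 1: 8.0. Distance in frame 2: 5.1.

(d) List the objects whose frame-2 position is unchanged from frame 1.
the brown circle, the orange cross, the pink pentagon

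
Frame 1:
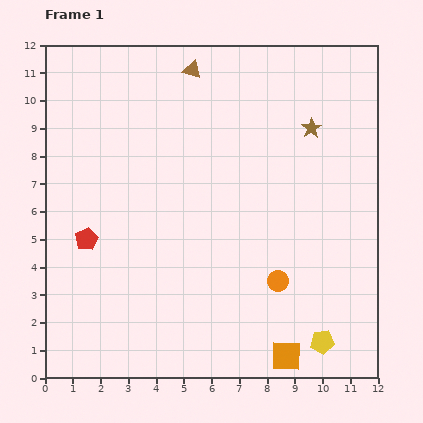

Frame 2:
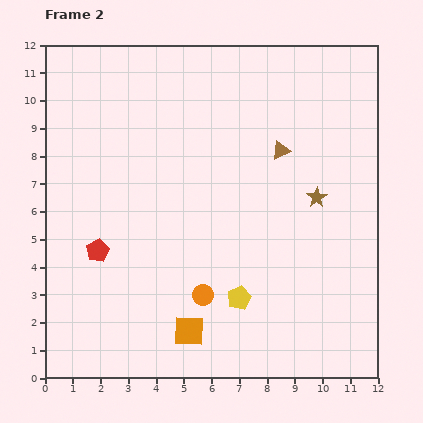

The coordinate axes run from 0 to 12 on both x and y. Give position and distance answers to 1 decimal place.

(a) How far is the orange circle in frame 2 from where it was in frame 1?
2.7

The orange circle moved from (8.4, 3.5) to (5.7, 3.0), a distance of √(2.7² + 0.5²) ≈ 2.7.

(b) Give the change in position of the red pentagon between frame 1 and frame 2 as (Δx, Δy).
(0.4, -0.4)

The red pentagon was at (1.5, 5.0) in frame 1 and (1.9, 4.6) in frame 2.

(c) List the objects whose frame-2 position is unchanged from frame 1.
none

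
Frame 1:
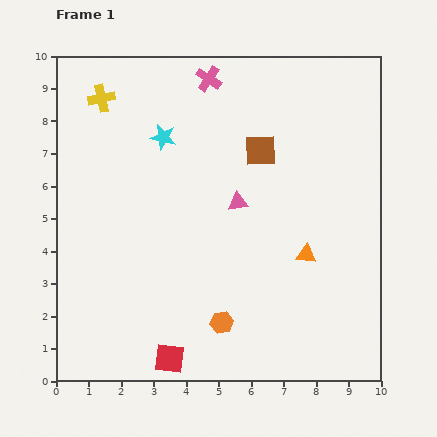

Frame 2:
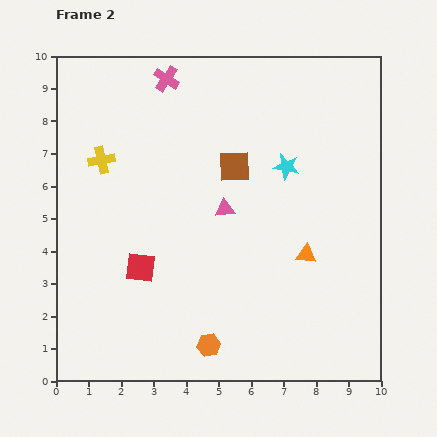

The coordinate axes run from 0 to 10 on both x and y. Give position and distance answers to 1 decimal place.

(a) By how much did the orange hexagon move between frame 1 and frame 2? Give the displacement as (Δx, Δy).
(-0.4, -0.7)

The orange hexagon was at (5.1, 1.8) in frame 1 and (4.7, 1.1) in frame 2.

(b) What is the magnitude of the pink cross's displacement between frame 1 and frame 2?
1.3

The pink cross moved from (4.7, 9.3) to (3.4, 9.3), a distance of √(1.3² + 0.0²) ≈ 1.3.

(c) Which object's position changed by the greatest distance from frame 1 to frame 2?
the cyan star

(moved 3.9; next 2.9)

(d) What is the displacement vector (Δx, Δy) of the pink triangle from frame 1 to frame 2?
(-0.4, -0.2)

The pink triangle was at (5.6, 5.5) in frame 1 and (5.2, 5.3) in frame 2.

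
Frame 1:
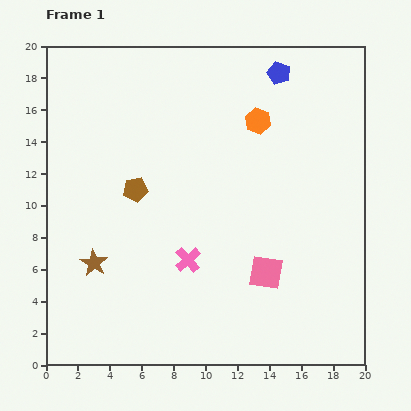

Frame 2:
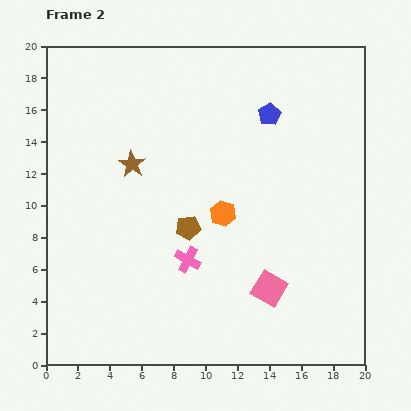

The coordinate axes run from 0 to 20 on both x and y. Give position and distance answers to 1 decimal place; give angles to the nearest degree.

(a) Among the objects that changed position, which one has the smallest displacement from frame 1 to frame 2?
the pink square

(moved 1.0)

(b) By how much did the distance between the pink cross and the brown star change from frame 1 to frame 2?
+1.0

Distance in frame 1: 5.9. Distance in frame 2: 6.9.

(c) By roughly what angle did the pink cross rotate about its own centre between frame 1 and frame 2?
20° counter-clockwise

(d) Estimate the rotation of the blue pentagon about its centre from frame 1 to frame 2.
20° clockwise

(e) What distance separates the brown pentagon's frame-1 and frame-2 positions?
4.1

The brown pentagon moved from (5.6, 11.0) to (8.9, 8.6), a distance of √(3.3² + 2.4²) ≈ 4.1.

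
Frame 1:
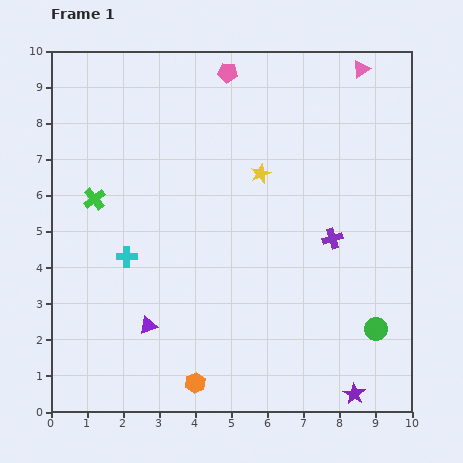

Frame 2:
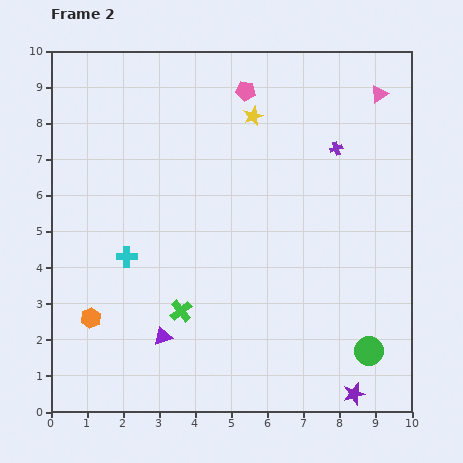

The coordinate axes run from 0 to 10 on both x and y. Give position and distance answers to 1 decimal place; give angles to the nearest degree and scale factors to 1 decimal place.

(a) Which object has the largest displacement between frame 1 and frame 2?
the green cross

(moved 3.9; next 3.4)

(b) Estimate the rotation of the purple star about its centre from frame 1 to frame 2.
24° clockwise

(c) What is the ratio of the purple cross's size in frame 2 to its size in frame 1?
0.6×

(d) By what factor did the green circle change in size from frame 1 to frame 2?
1.3×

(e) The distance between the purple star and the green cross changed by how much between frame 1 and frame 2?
-3.7

Distance in frame 1: 9.0. Distance in frame 2: 5.3.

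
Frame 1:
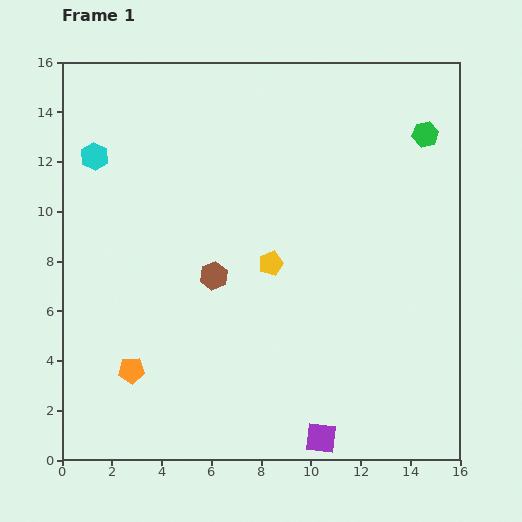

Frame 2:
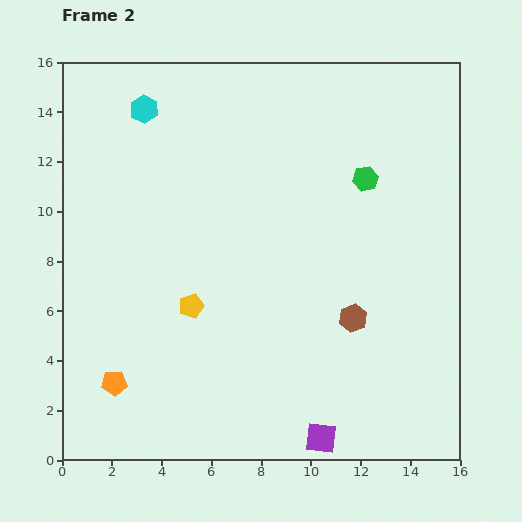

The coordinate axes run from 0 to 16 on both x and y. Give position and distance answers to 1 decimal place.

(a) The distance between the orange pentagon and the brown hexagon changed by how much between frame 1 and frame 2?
+4.9

Distance in frame 1: 5.0. Distance in frame 2: 9.9.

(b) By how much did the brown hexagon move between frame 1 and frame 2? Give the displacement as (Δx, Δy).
(5.6, -1.7)

The brown hexagon was at (6.1, 7.4) in frame 1 and (11.7, 5.7) in frame 2.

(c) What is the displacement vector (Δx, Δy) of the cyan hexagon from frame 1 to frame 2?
(2.0, 1.9)

The cyan hexagon was at (1.3, 12.2) in frame 1 and (3.3, 14.1) in frame 2.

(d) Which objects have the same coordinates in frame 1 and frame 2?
the purple square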